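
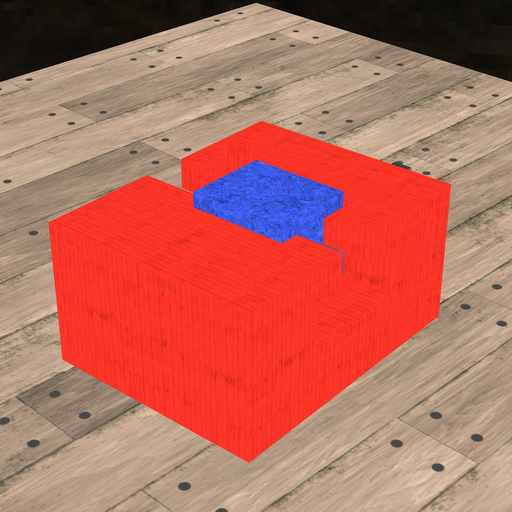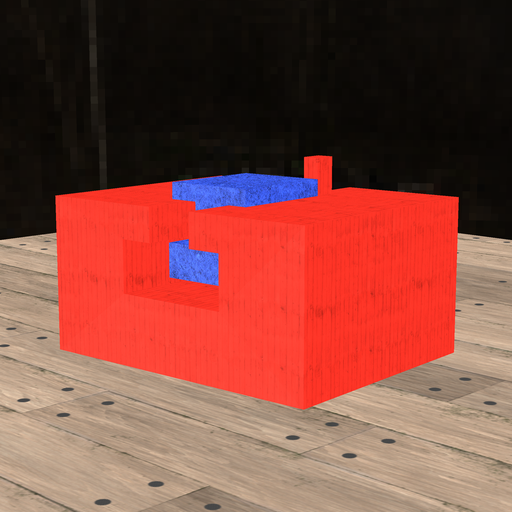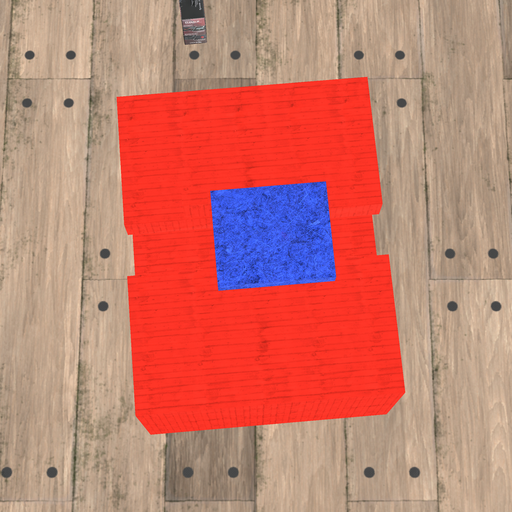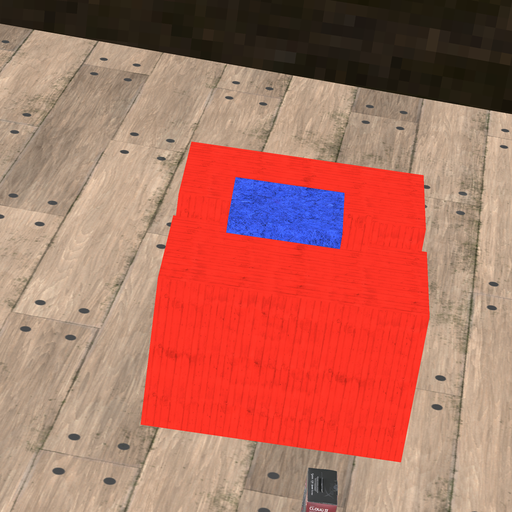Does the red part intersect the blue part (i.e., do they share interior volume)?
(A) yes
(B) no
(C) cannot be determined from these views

(B) no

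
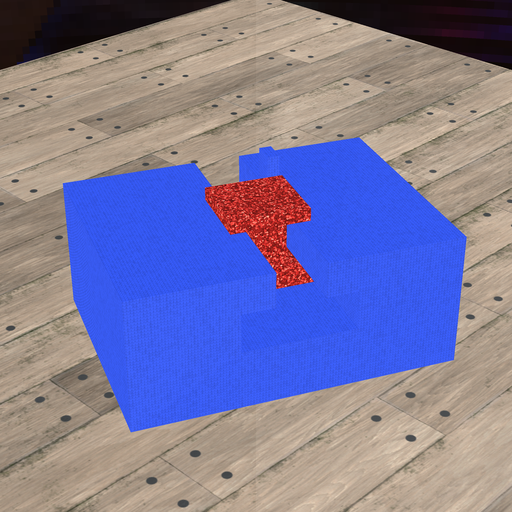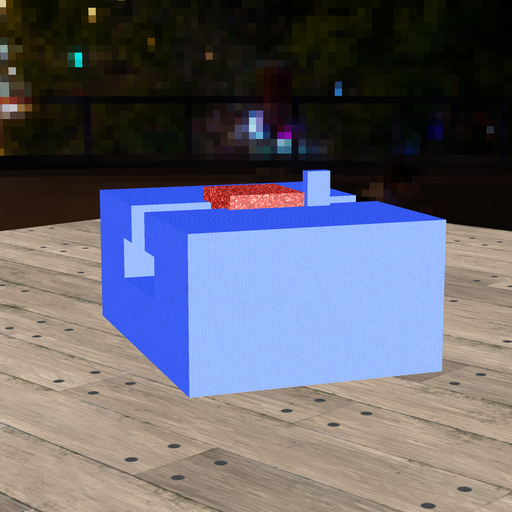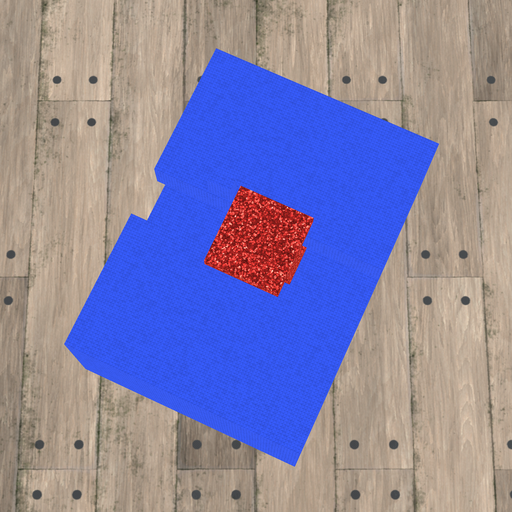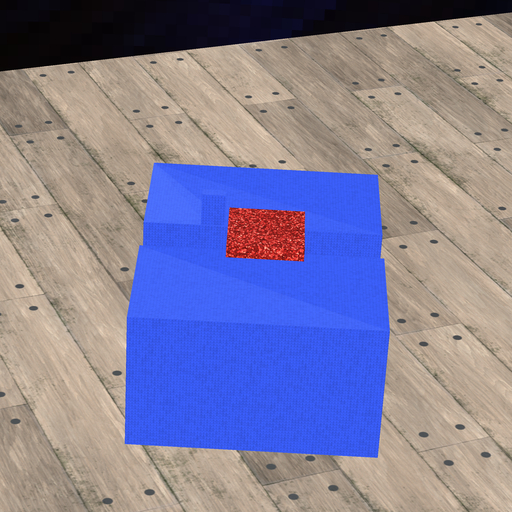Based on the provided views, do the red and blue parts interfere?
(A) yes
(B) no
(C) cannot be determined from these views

(B) no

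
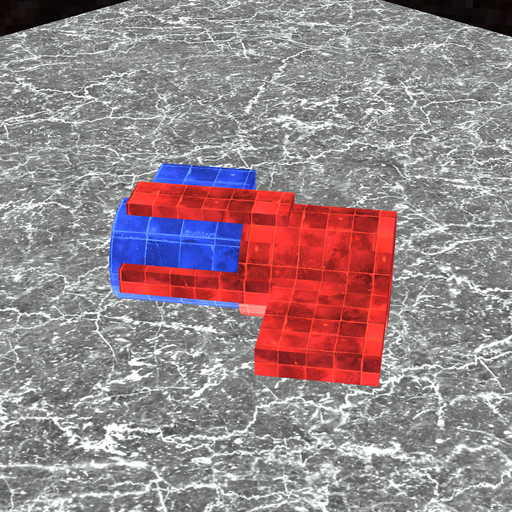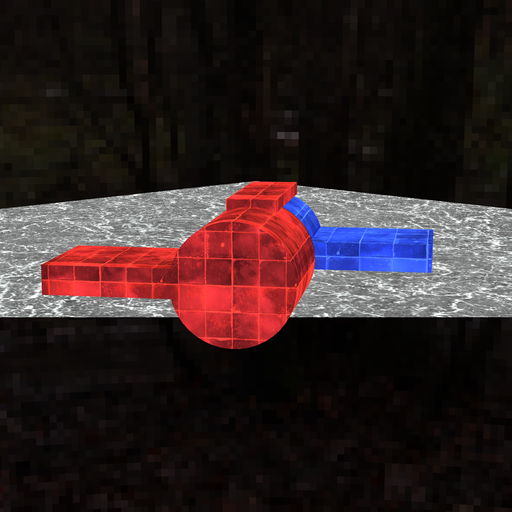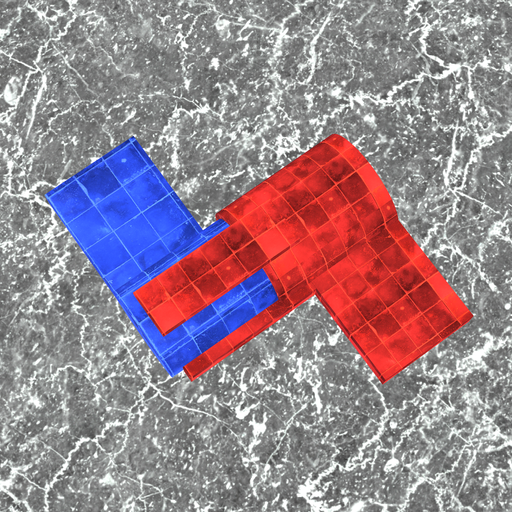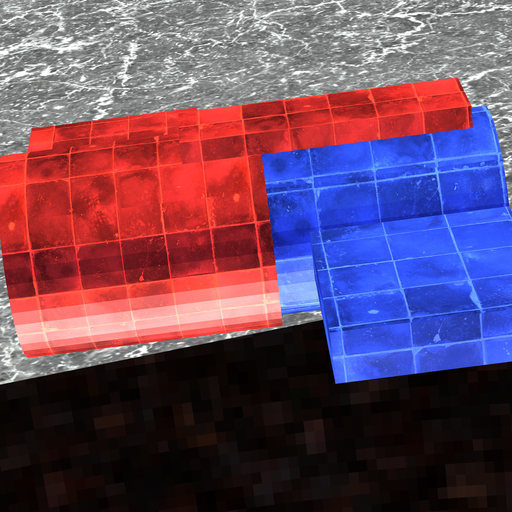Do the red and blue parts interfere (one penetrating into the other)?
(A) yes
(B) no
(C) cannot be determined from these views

(A) yes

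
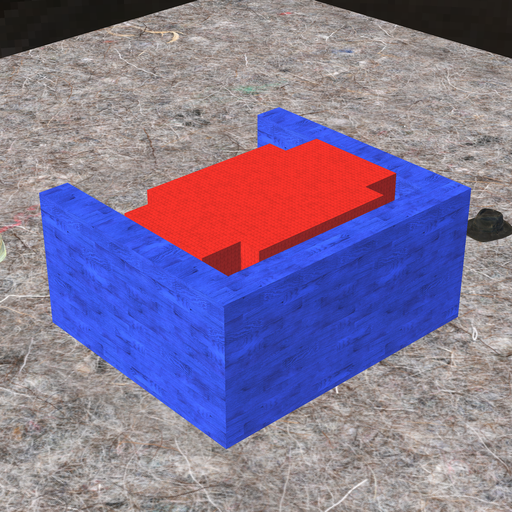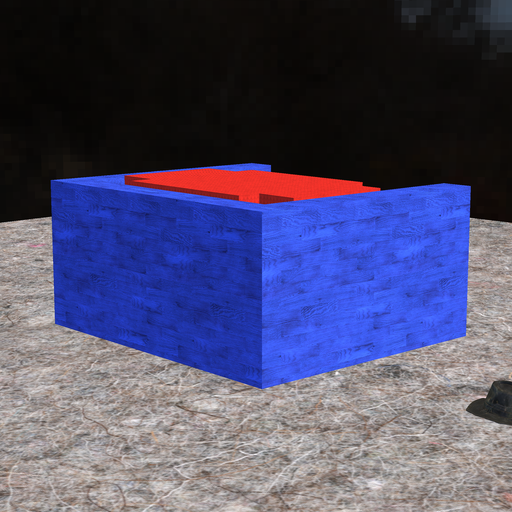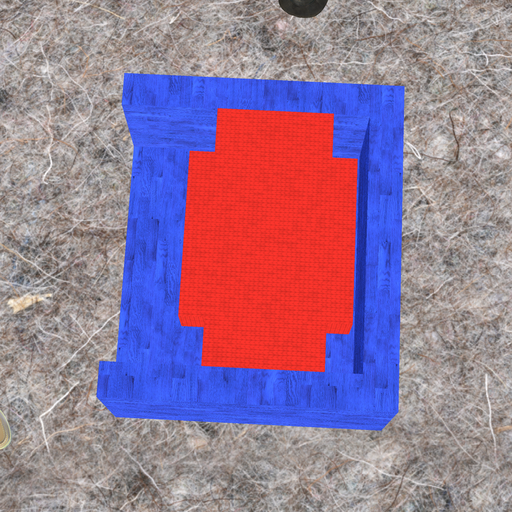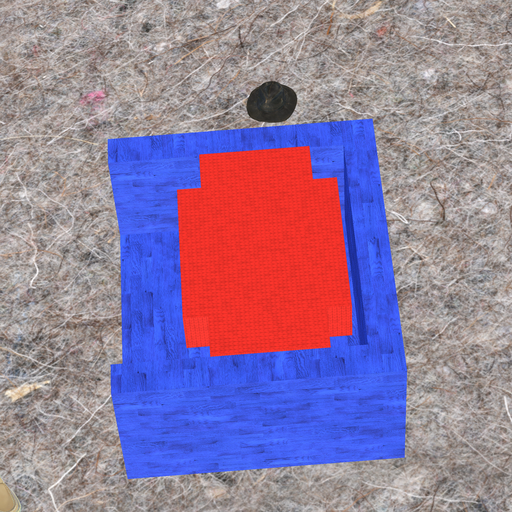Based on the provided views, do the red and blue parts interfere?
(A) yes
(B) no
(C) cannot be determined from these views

(B) no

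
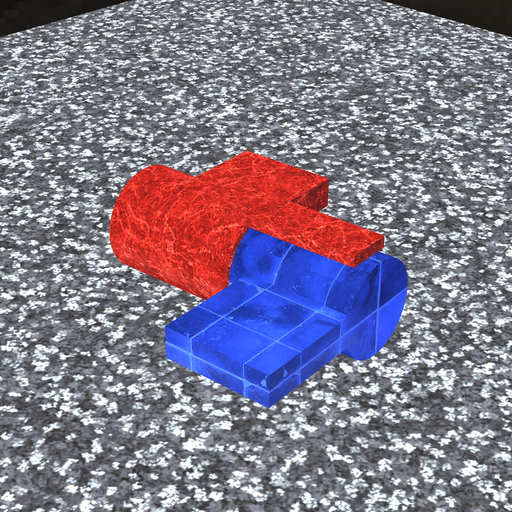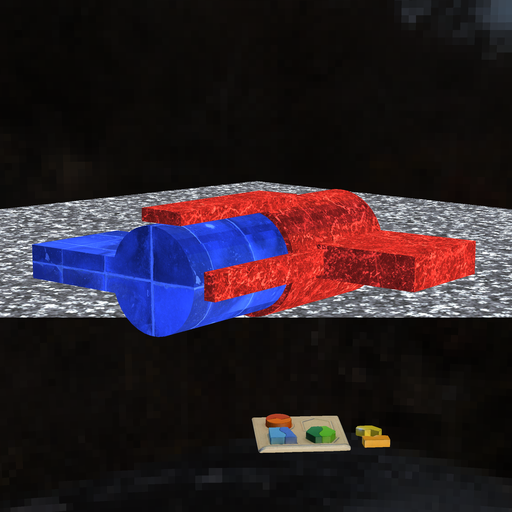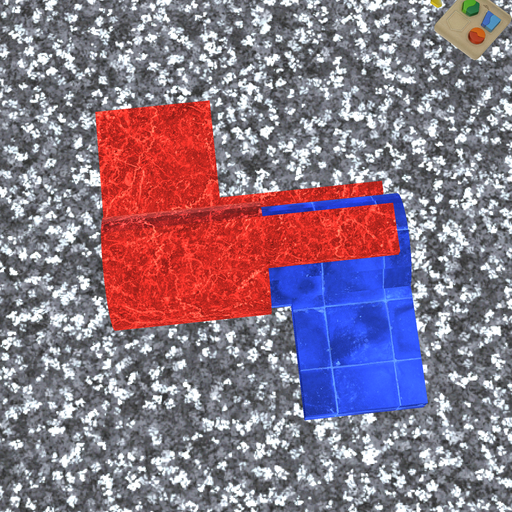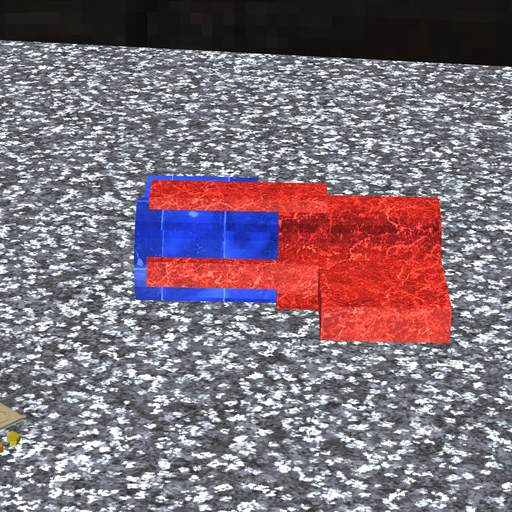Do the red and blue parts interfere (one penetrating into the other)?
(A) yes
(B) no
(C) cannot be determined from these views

(A) yes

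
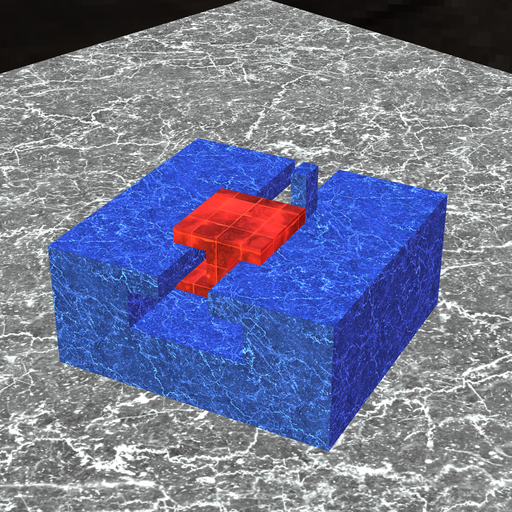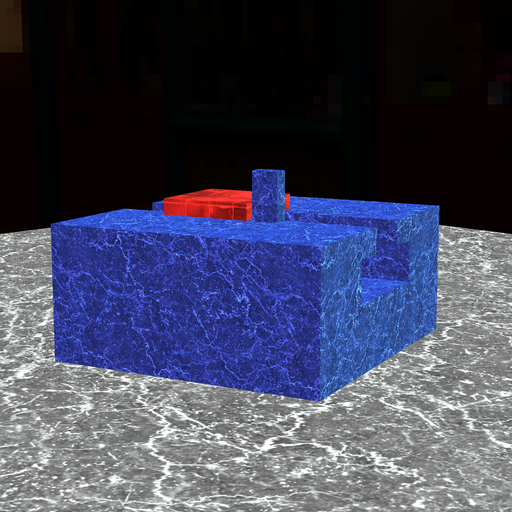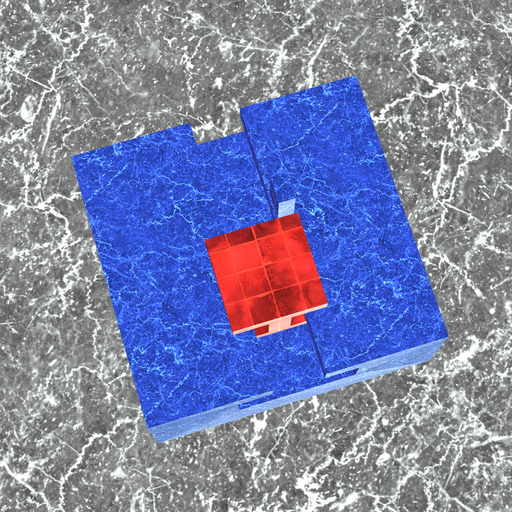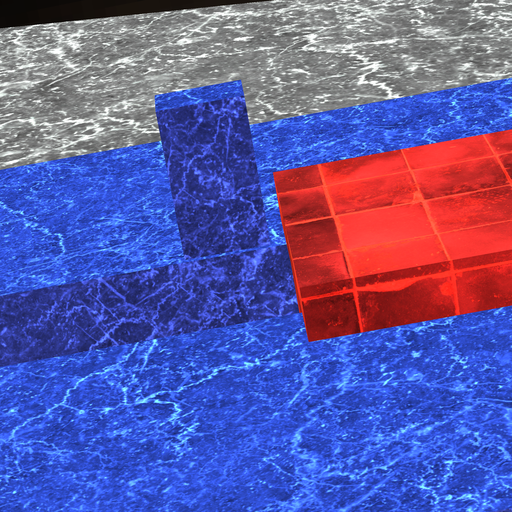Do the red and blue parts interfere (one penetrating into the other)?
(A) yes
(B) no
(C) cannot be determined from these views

(B) no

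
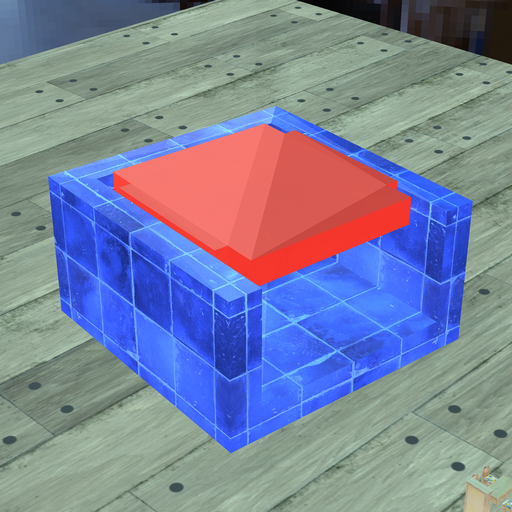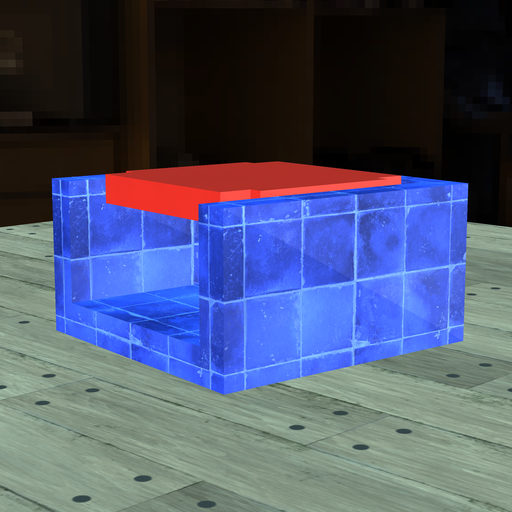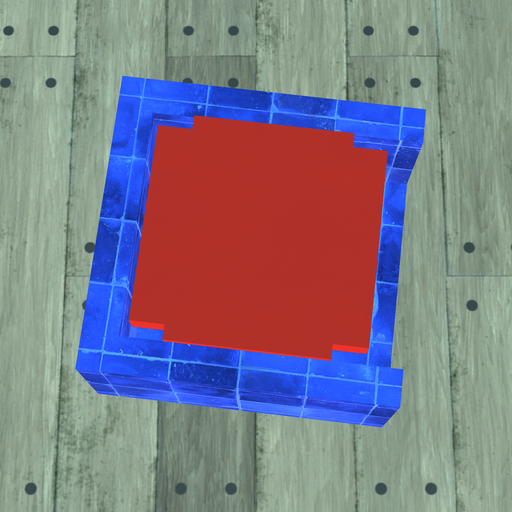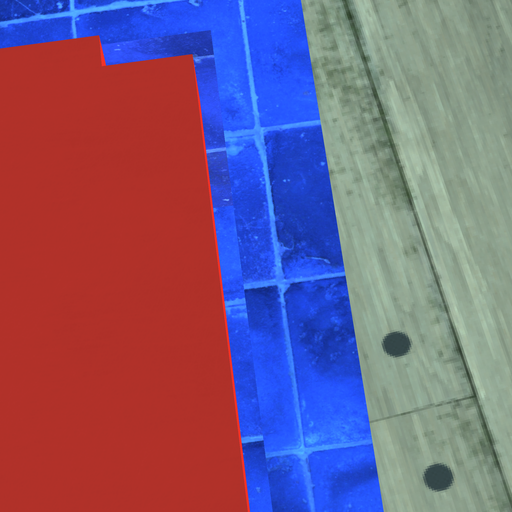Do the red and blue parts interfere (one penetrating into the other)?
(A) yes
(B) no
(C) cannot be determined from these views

(B) no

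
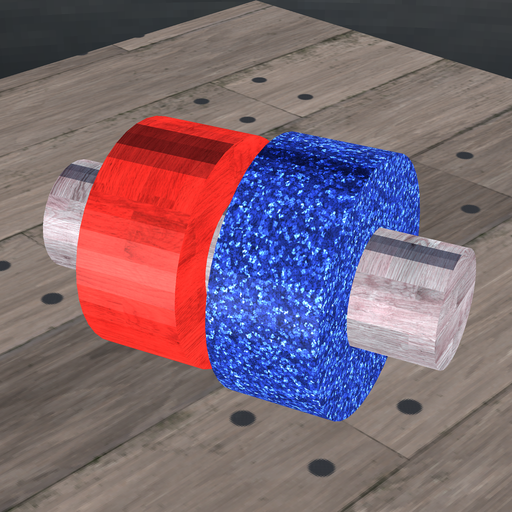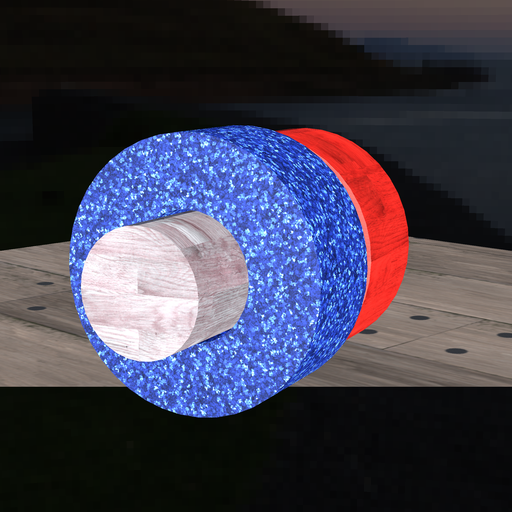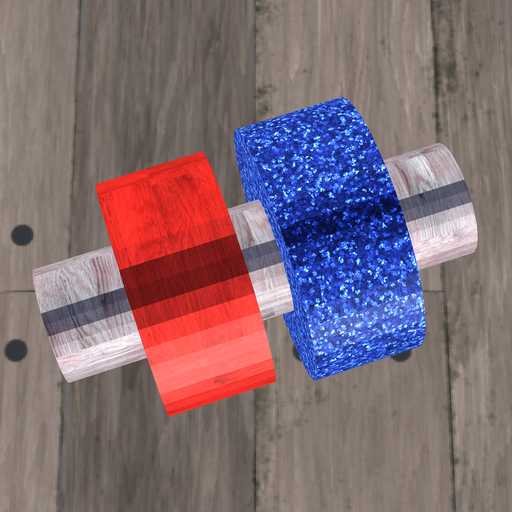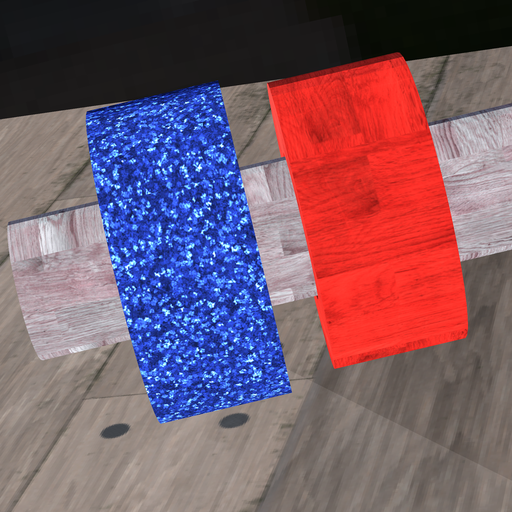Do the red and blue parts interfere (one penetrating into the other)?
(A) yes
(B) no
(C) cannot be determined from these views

(B) no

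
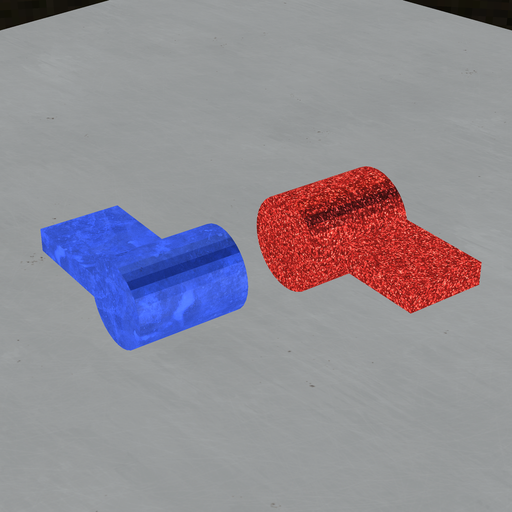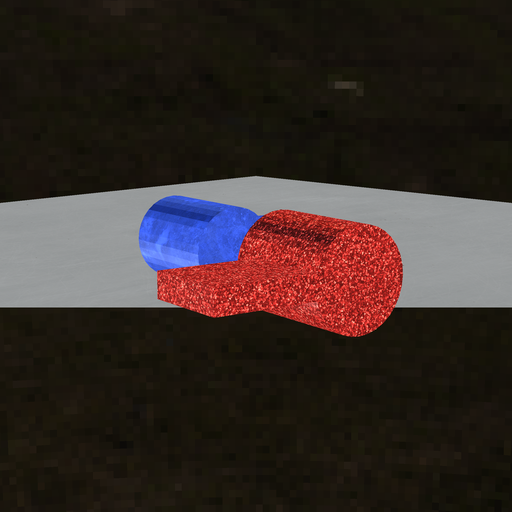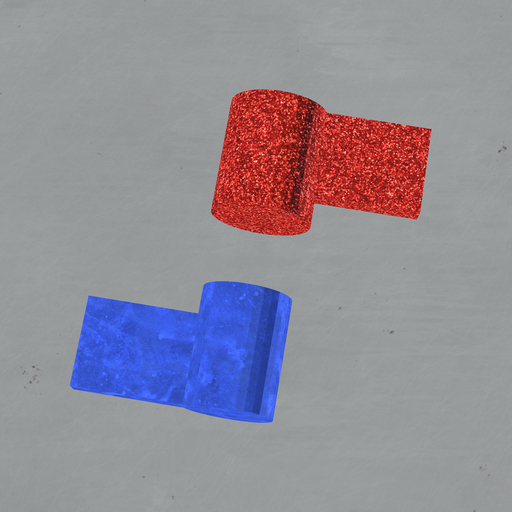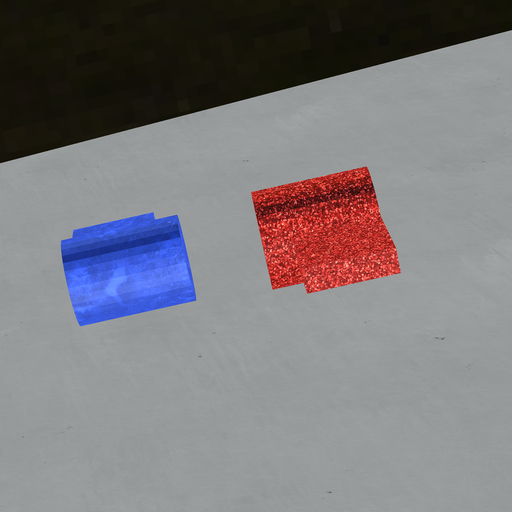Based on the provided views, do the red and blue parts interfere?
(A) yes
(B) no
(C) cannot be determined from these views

(B) no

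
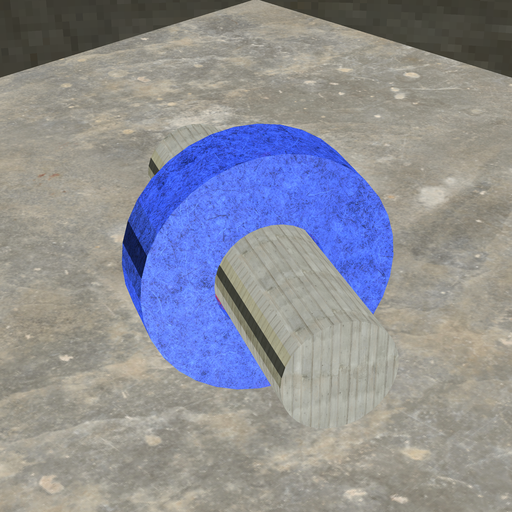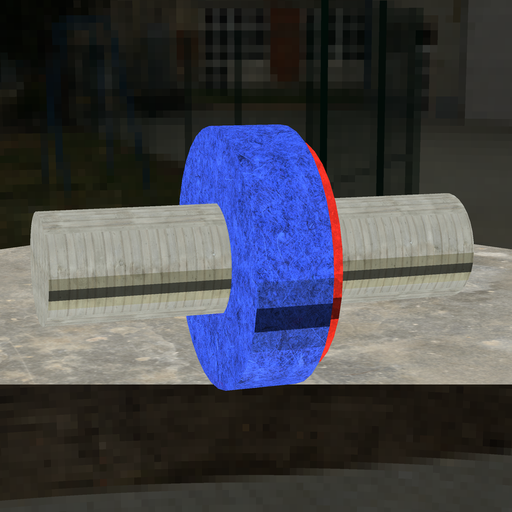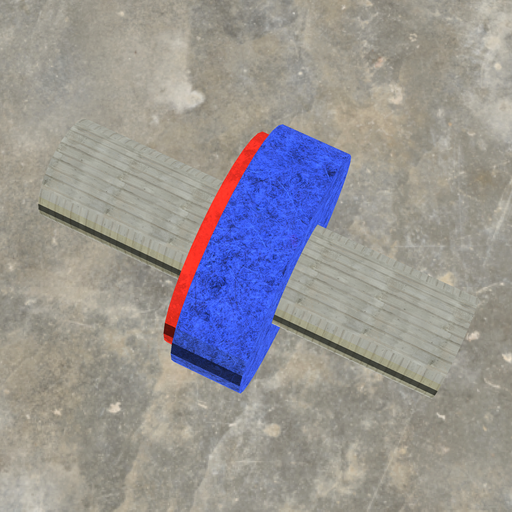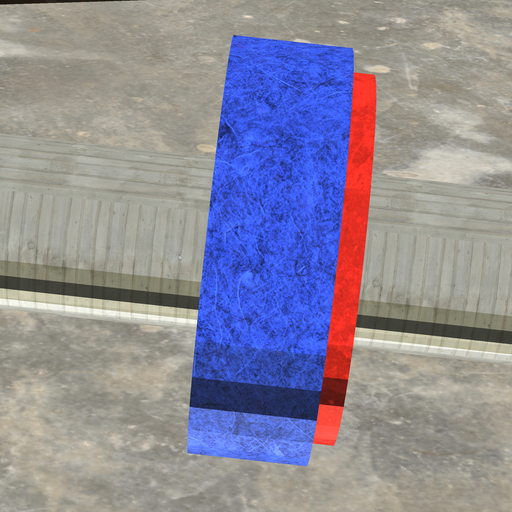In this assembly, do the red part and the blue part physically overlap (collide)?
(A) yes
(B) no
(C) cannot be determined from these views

(A) yes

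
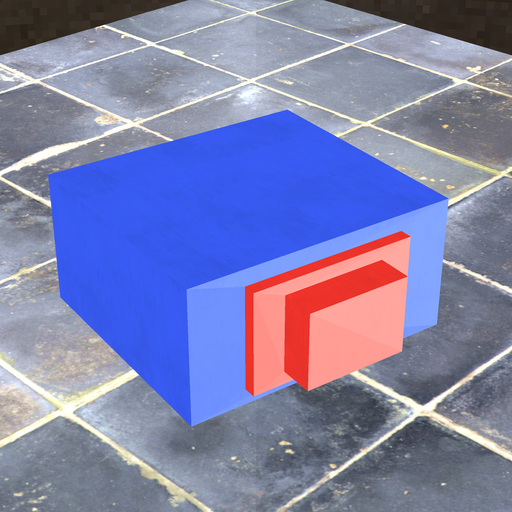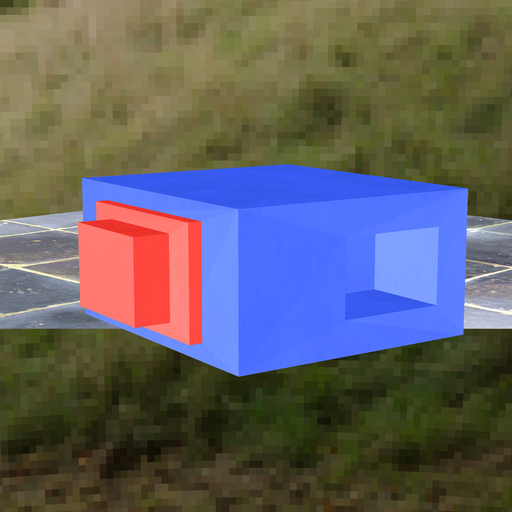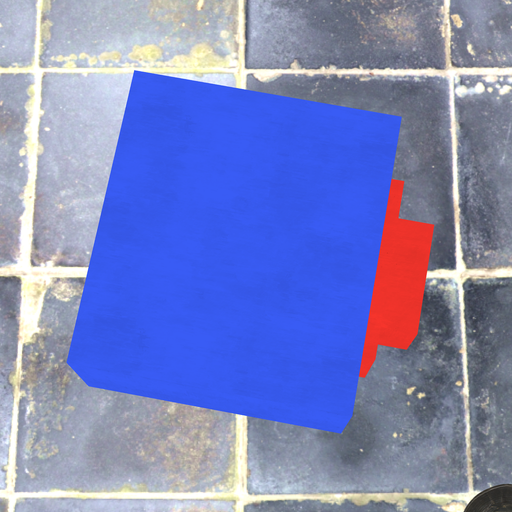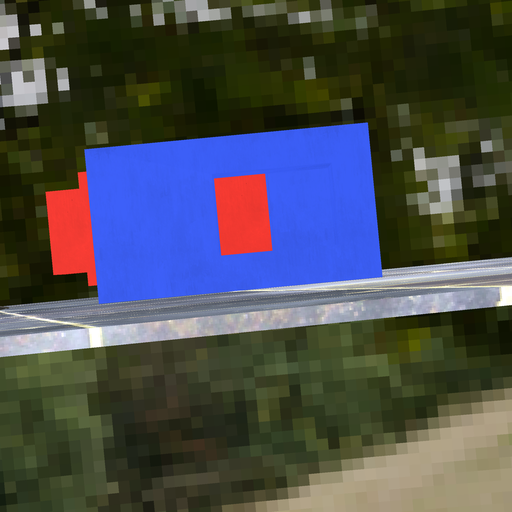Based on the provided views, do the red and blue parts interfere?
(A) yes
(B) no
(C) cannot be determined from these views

(B) no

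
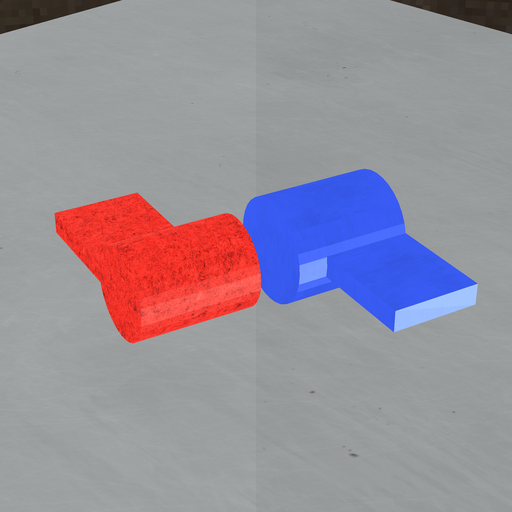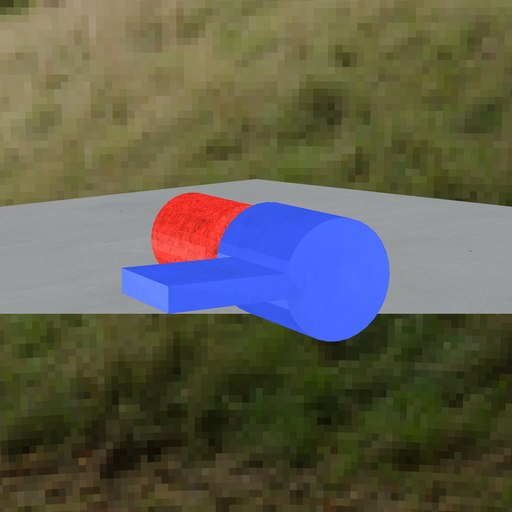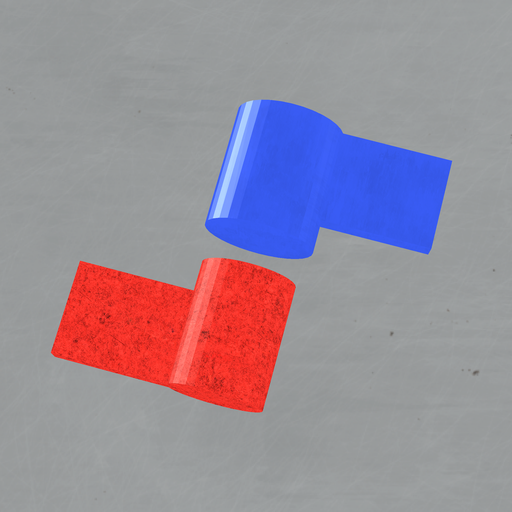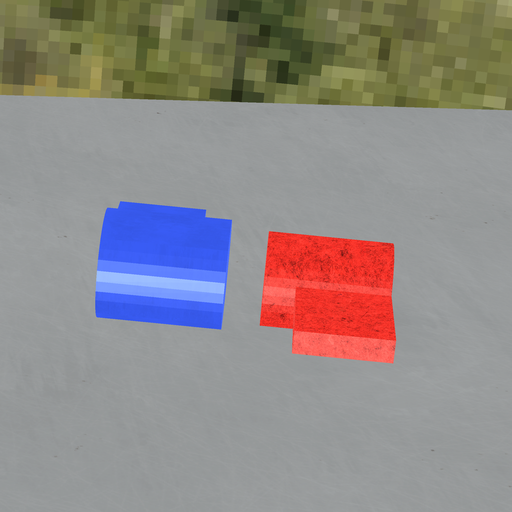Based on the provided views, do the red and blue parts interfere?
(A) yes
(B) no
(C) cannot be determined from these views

(B) no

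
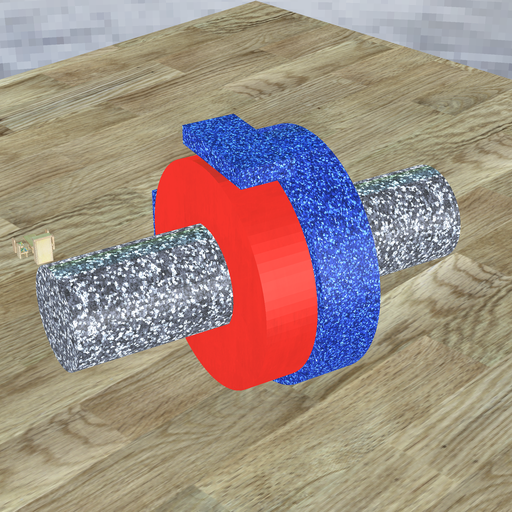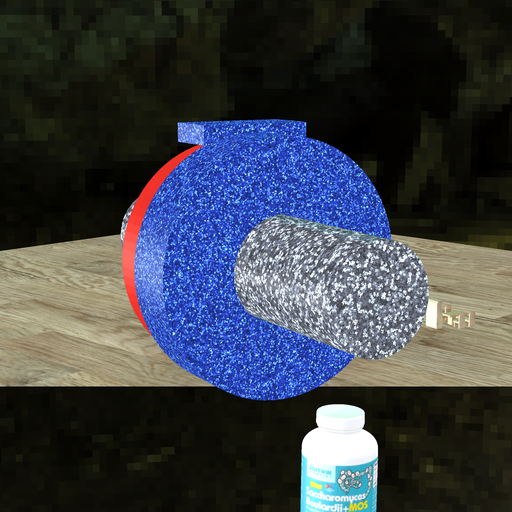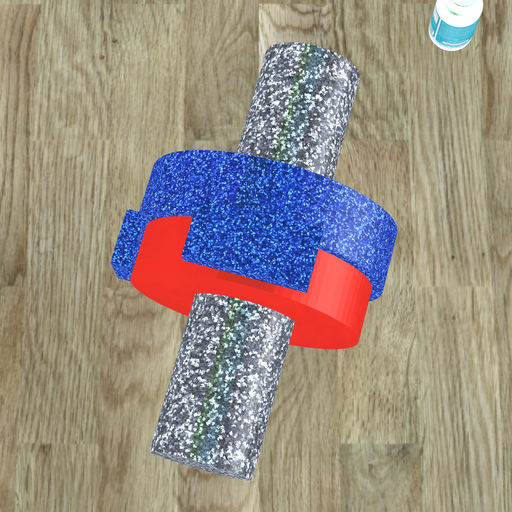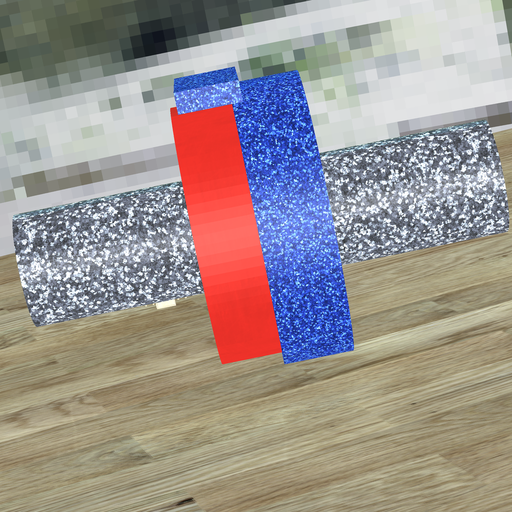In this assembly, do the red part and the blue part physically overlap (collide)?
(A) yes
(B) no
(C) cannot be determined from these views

(A) yes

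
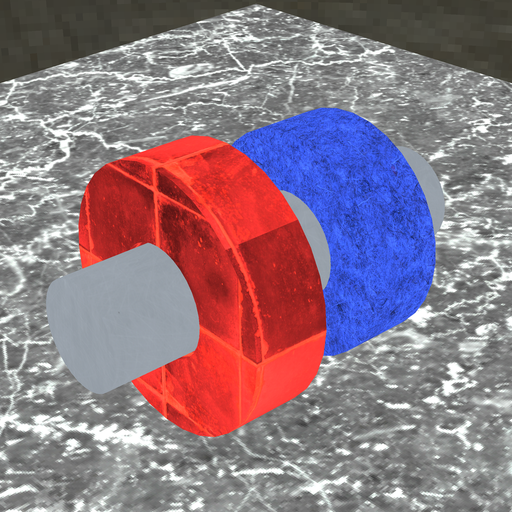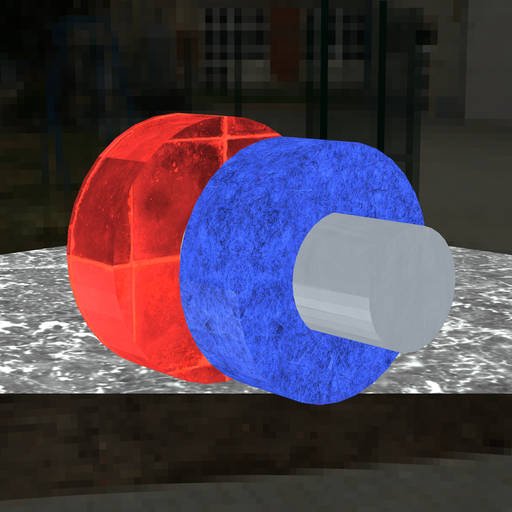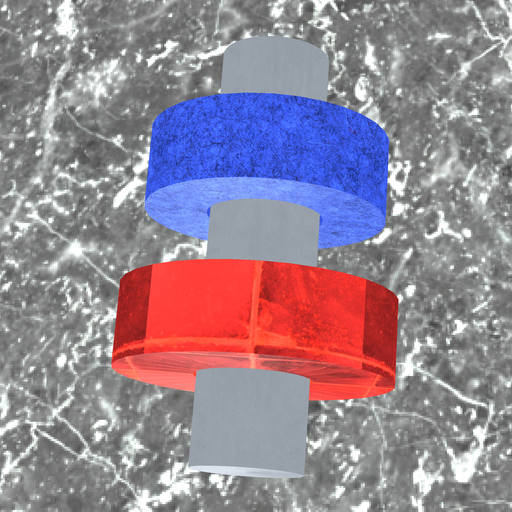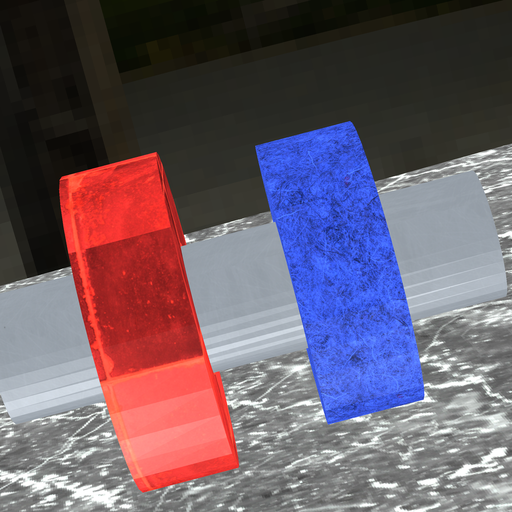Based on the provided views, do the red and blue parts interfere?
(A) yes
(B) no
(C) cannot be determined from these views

(B) no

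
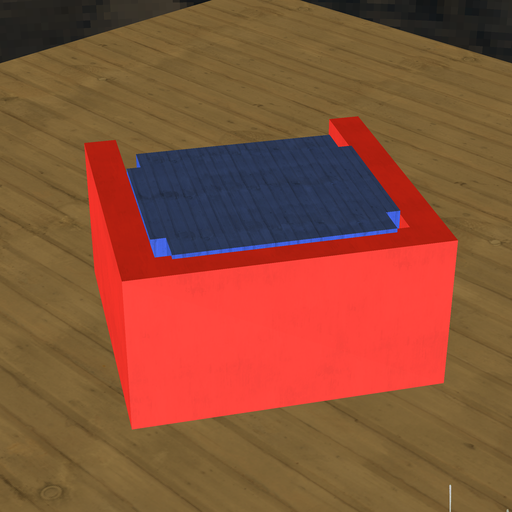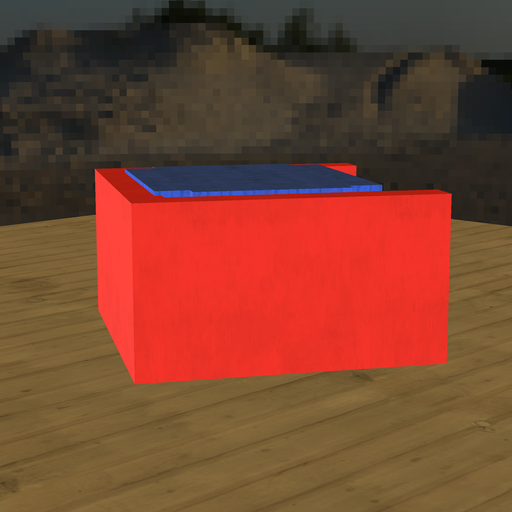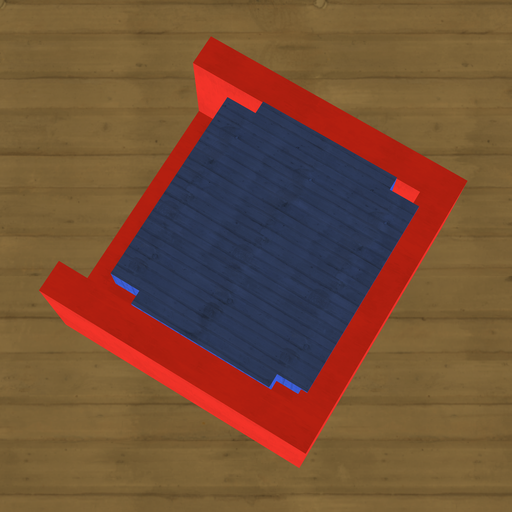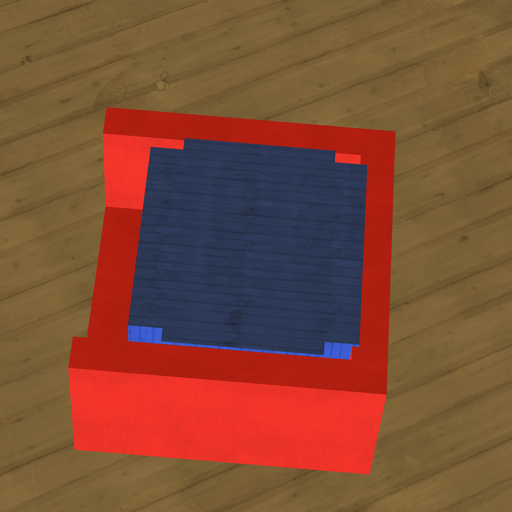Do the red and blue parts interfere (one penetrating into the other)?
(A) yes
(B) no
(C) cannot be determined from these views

(A) yes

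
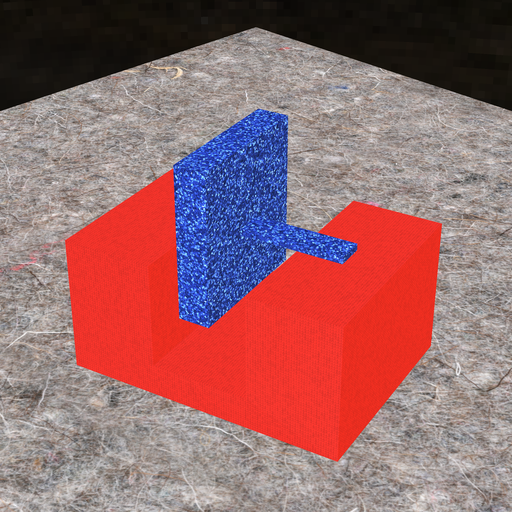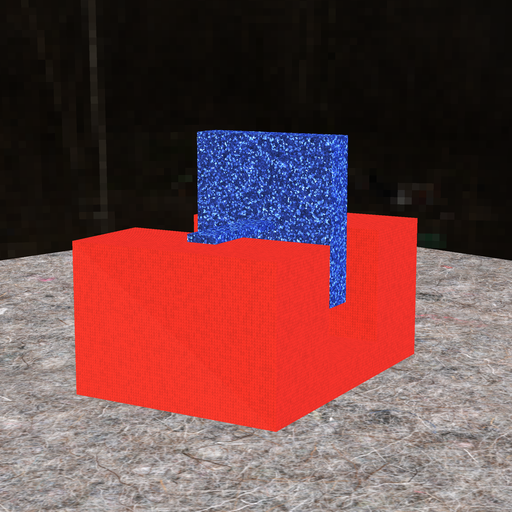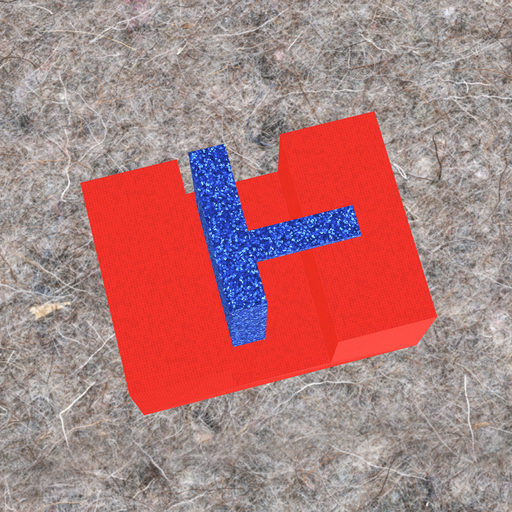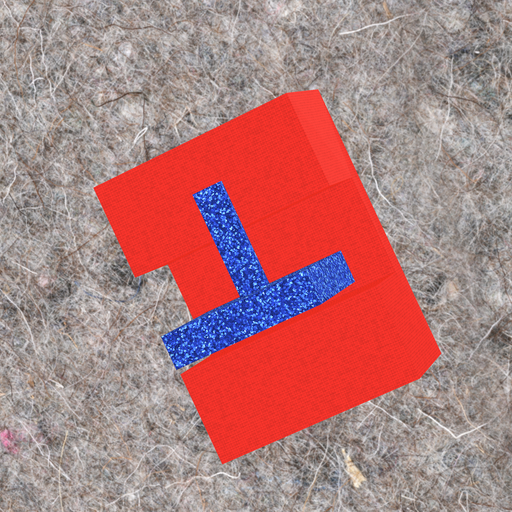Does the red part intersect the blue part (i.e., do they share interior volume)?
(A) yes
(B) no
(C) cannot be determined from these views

(B) no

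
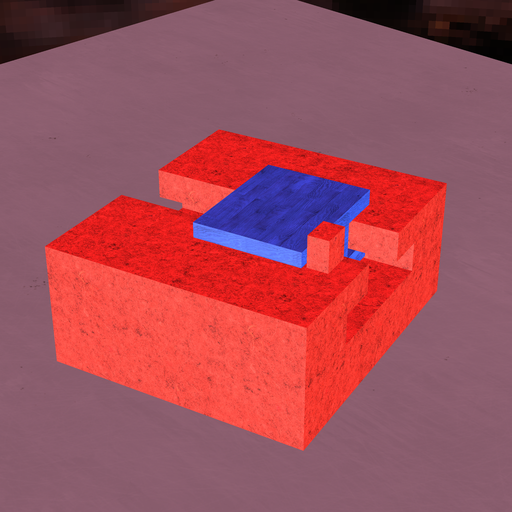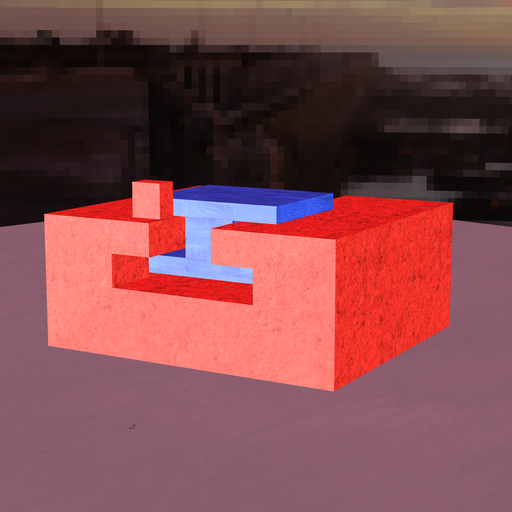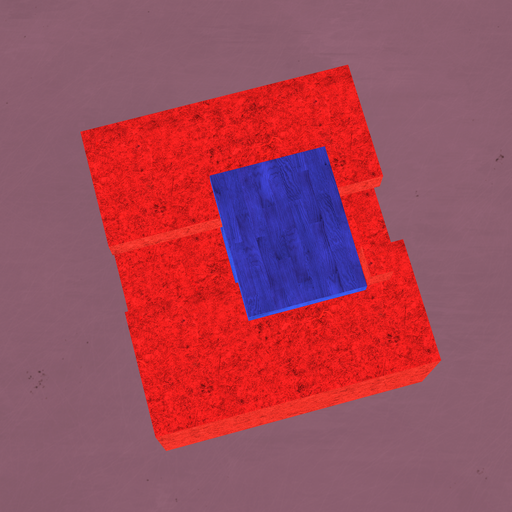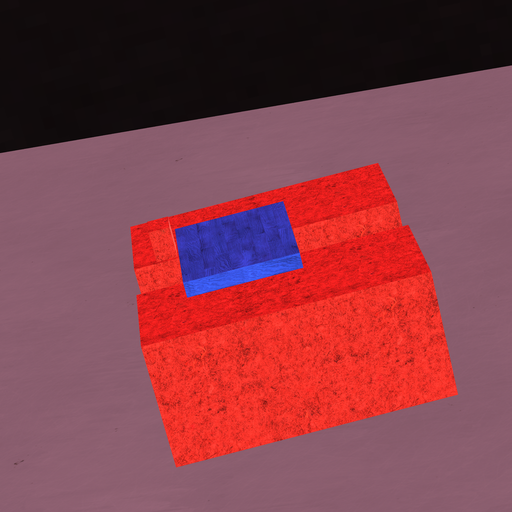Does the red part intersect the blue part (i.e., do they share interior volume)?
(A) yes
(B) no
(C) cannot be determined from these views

(B) no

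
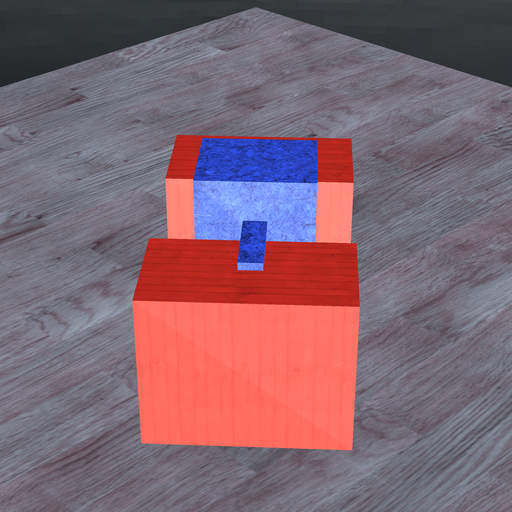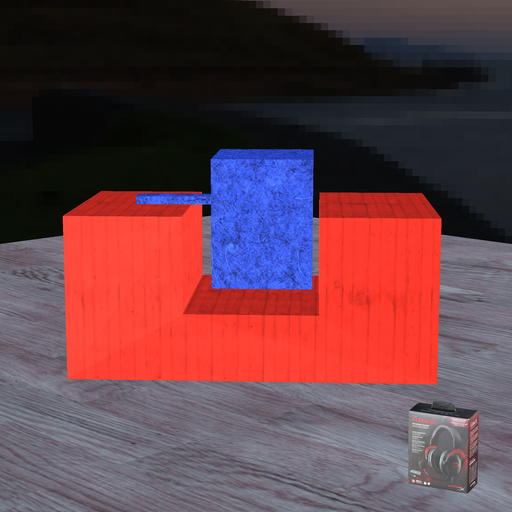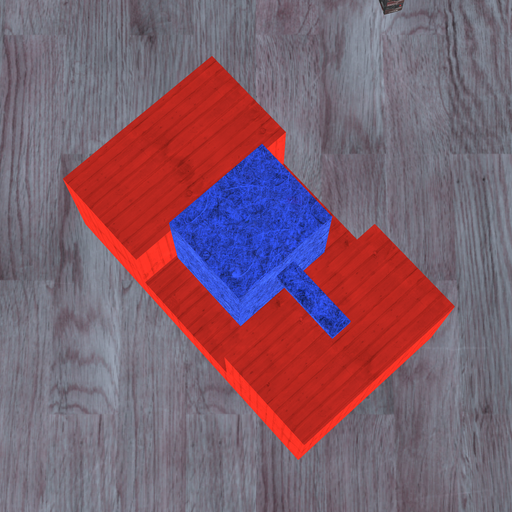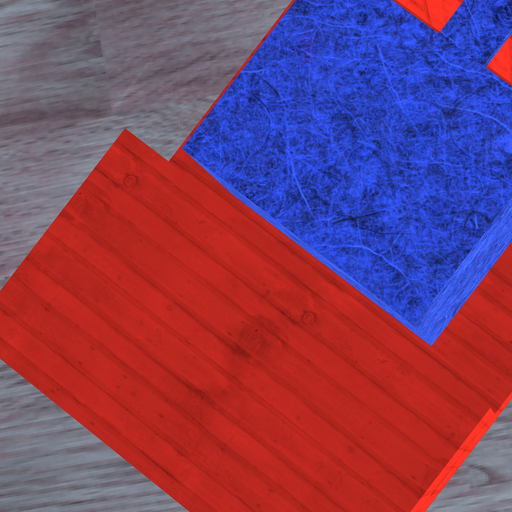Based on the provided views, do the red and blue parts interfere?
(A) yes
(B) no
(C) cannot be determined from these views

(B) no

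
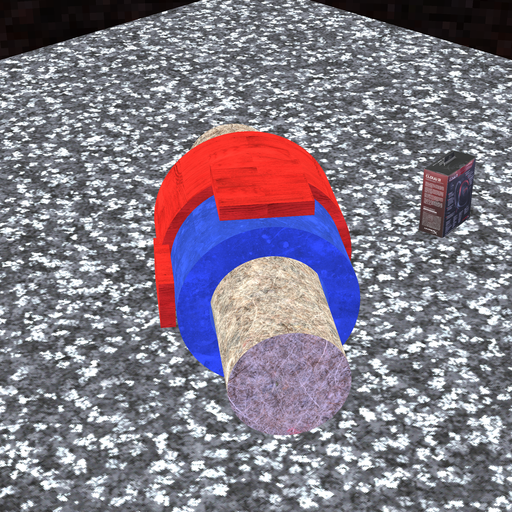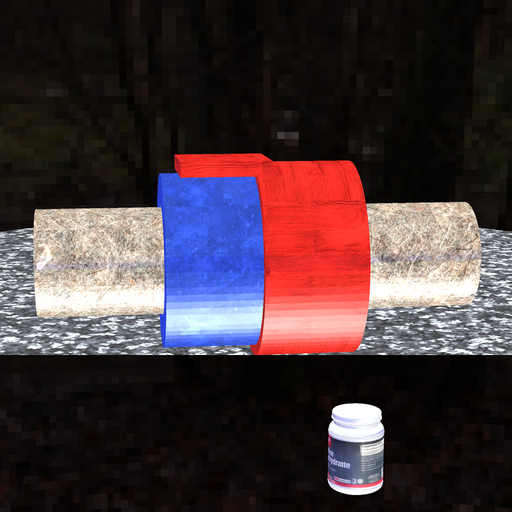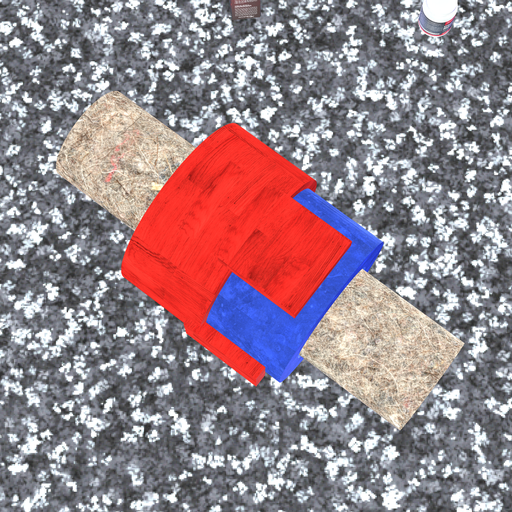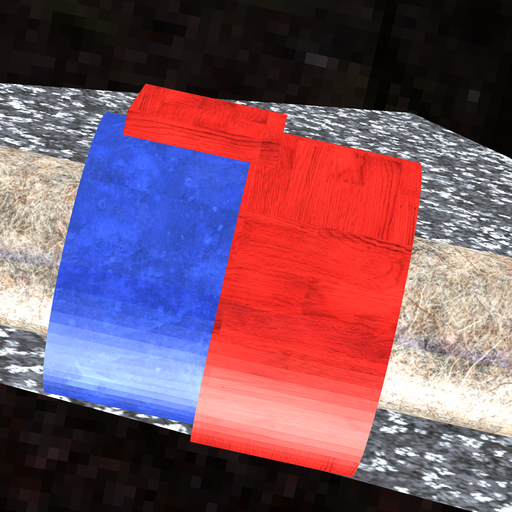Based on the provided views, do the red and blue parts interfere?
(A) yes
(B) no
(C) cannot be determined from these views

(A) yes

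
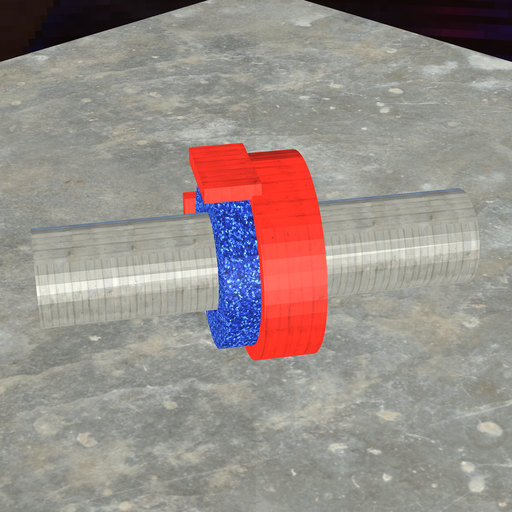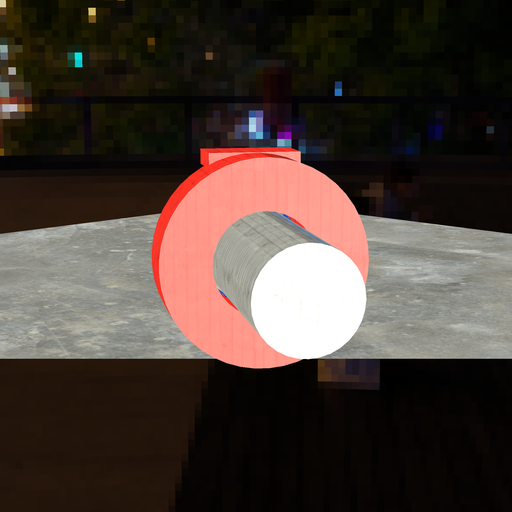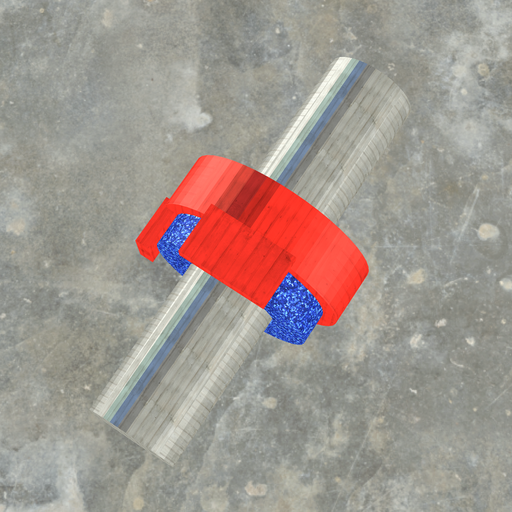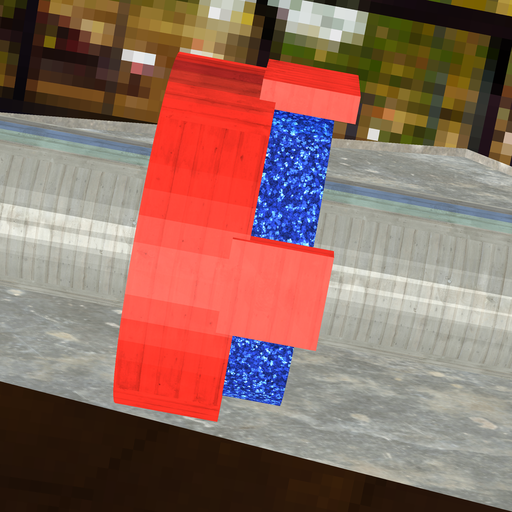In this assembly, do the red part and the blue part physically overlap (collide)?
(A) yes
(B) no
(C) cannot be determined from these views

(A) yes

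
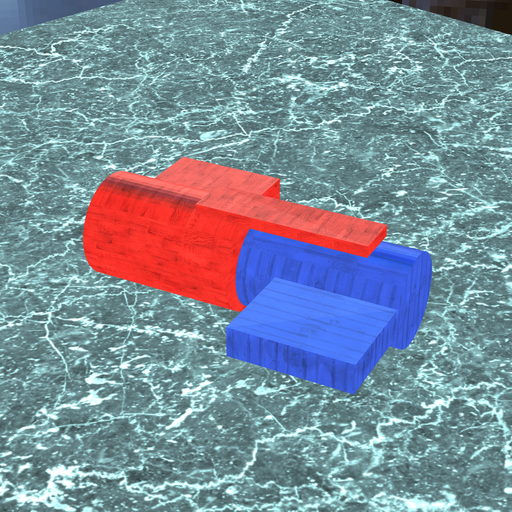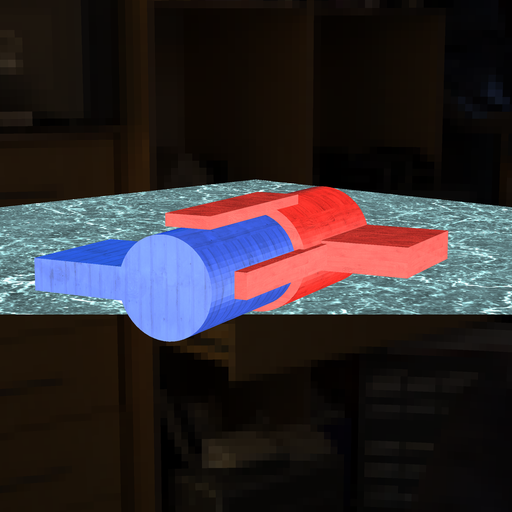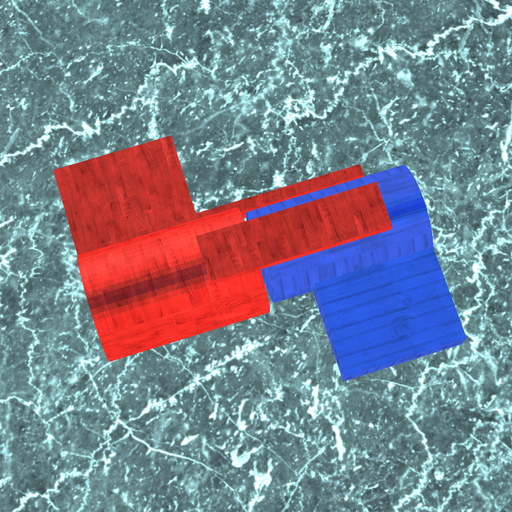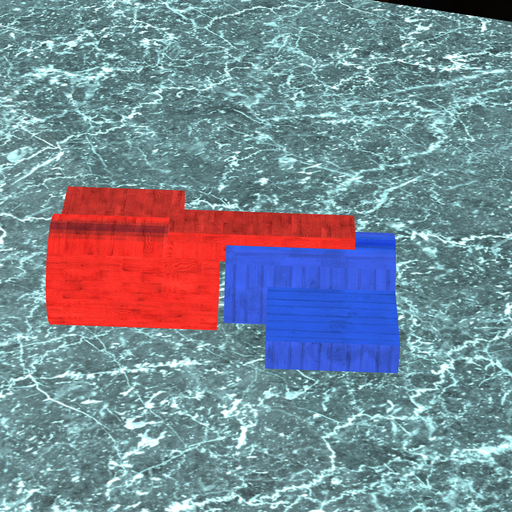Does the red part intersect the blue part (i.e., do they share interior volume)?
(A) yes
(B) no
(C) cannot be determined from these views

(B) no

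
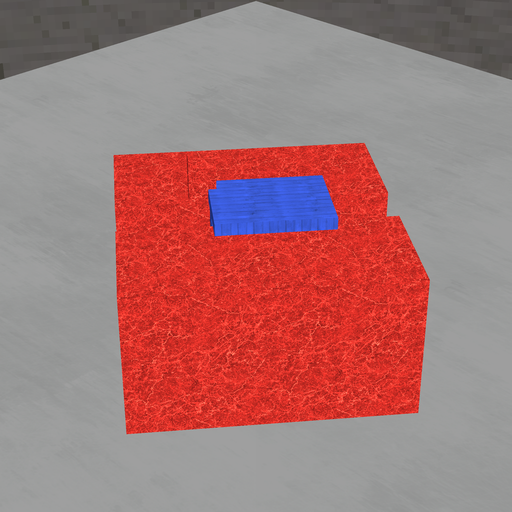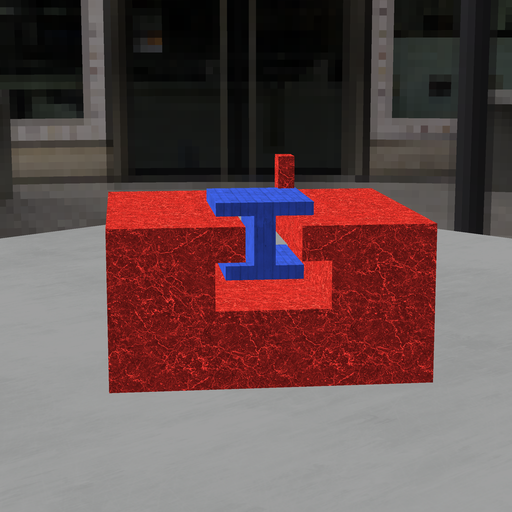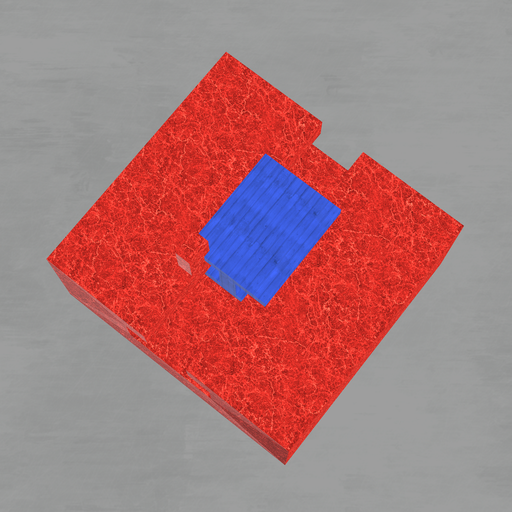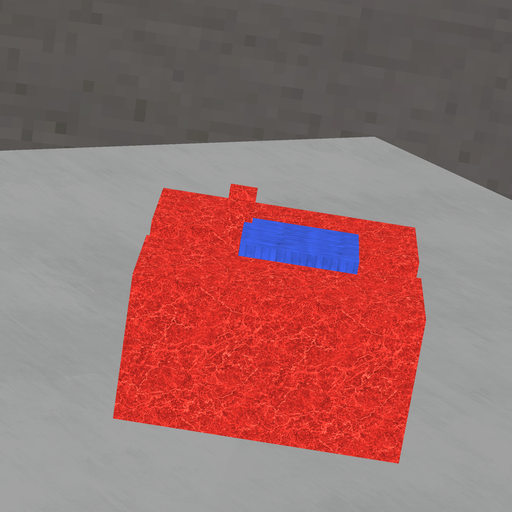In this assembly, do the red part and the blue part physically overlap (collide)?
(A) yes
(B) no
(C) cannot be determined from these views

(A) yes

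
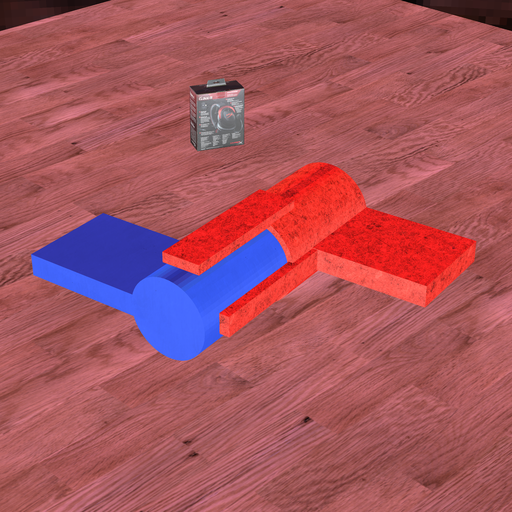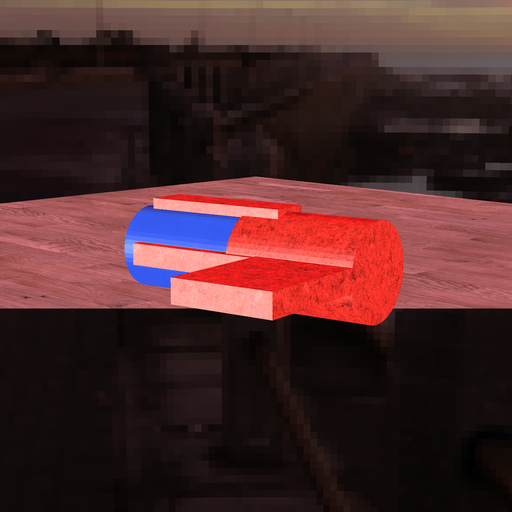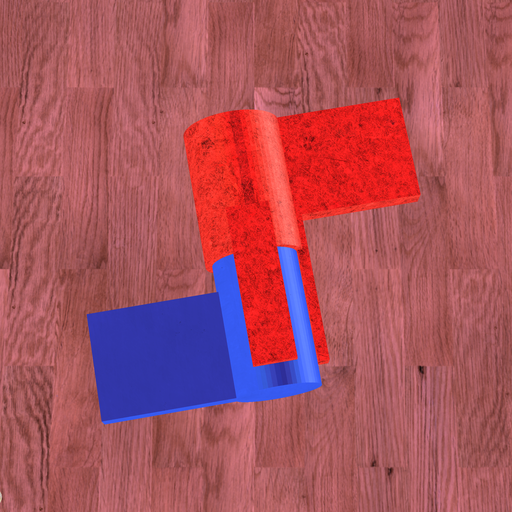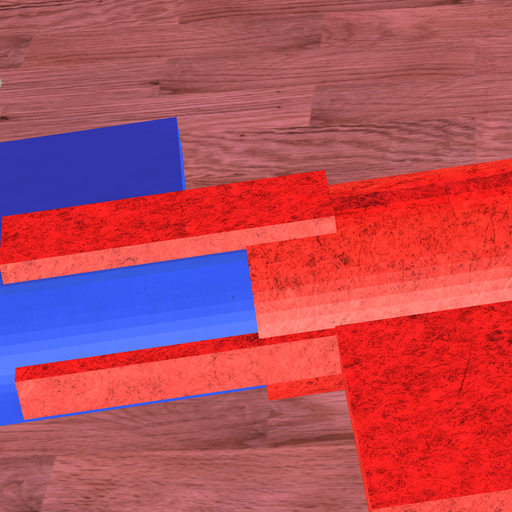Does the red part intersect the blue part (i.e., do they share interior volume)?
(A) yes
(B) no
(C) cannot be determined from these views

(A) yes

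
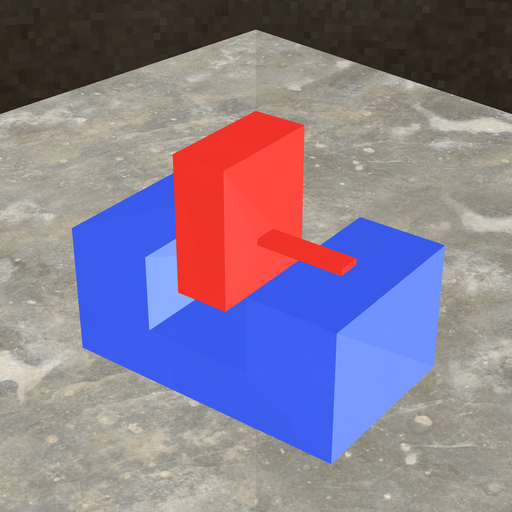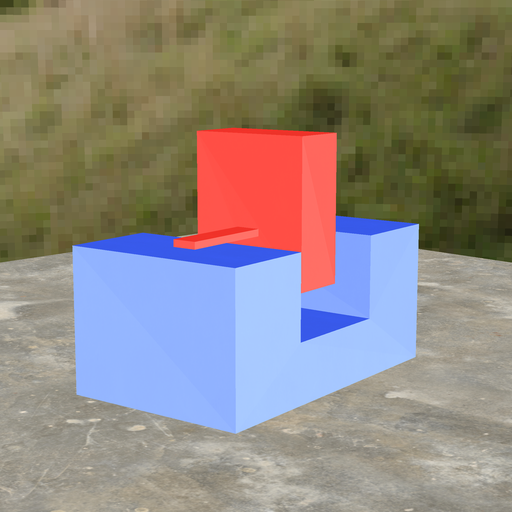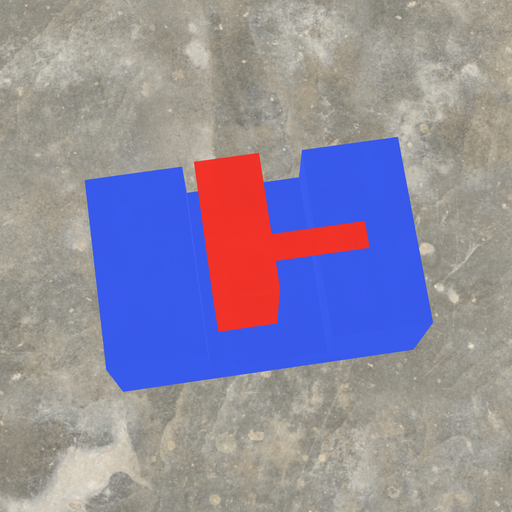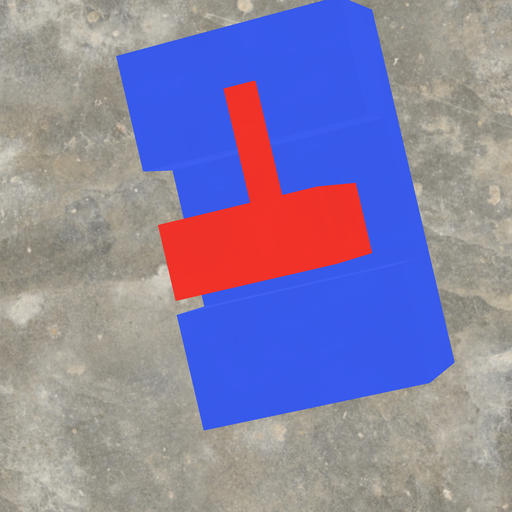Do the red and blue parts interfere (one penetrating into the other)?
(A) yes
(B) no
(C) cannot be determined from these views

(B) no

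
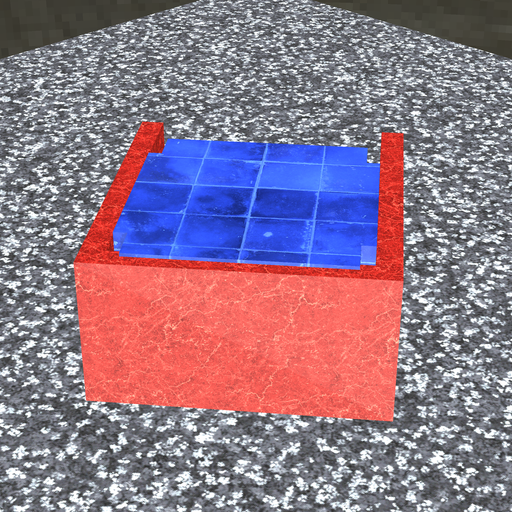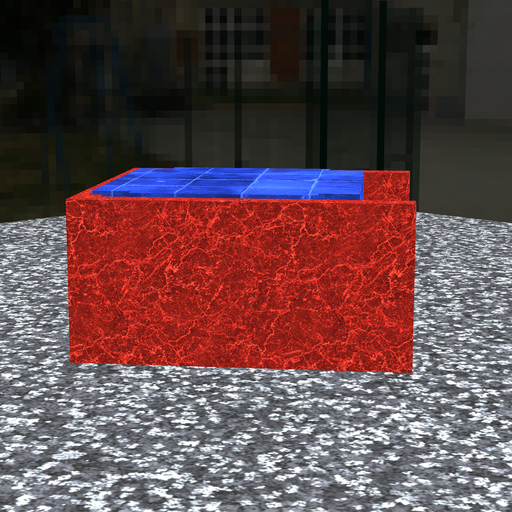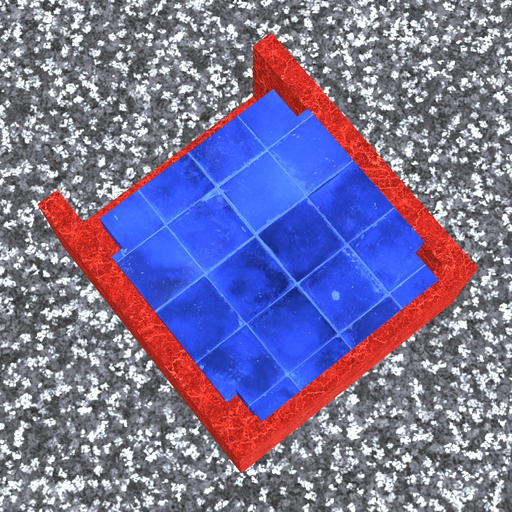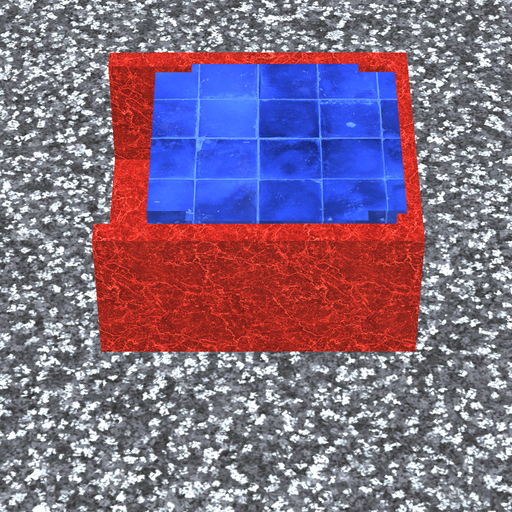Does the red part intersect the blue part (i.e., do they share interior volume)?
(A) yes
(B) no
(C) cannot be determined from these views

(A) yes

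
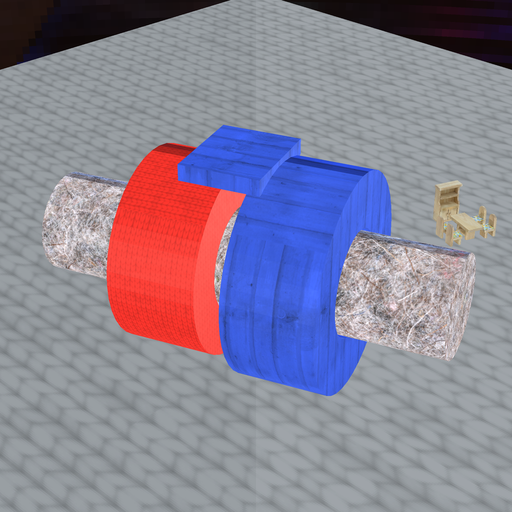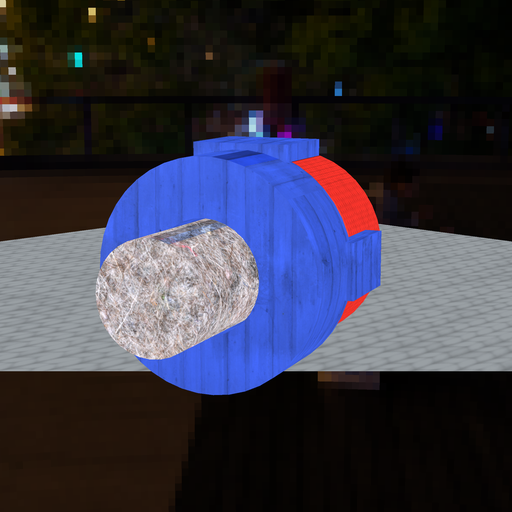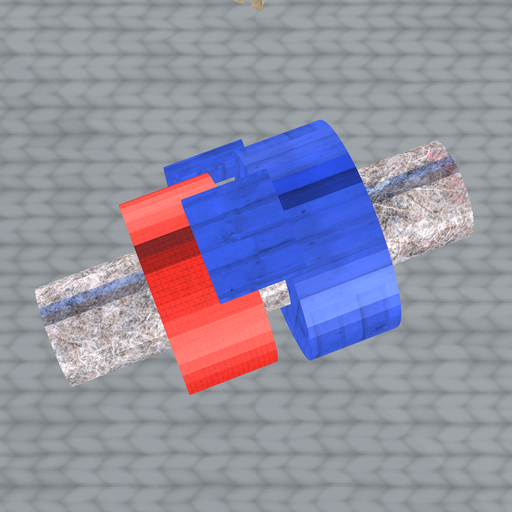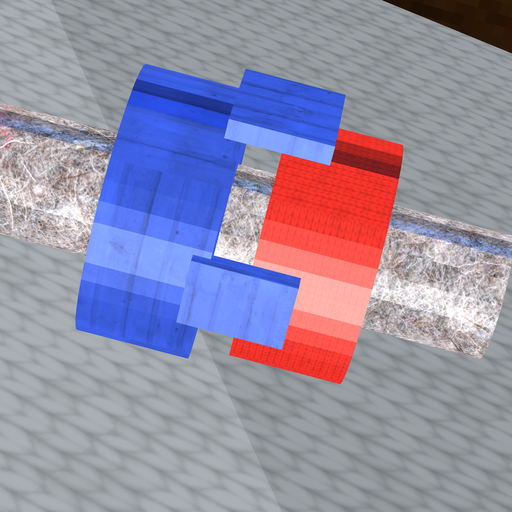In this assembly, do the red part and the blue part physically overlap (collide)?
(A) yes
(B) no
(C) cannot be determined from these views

(B) no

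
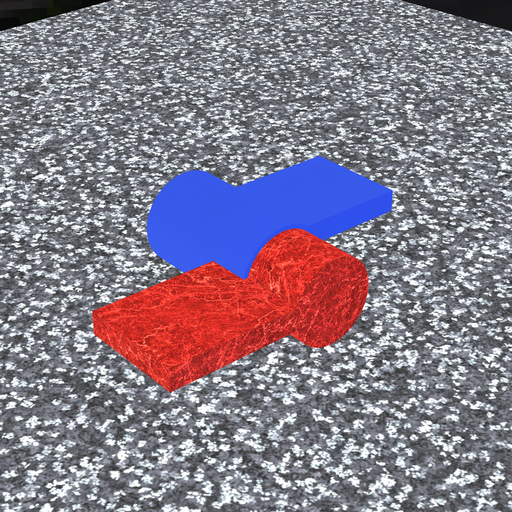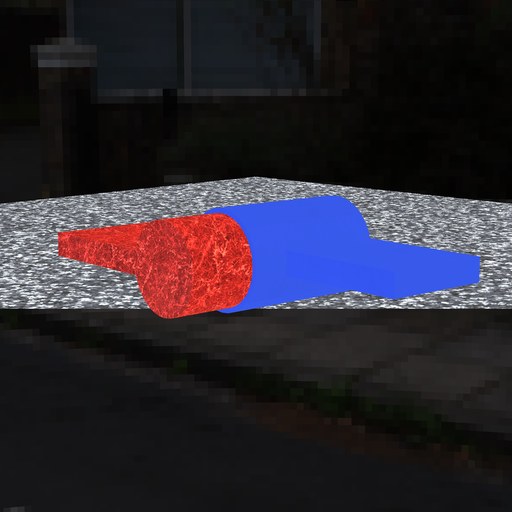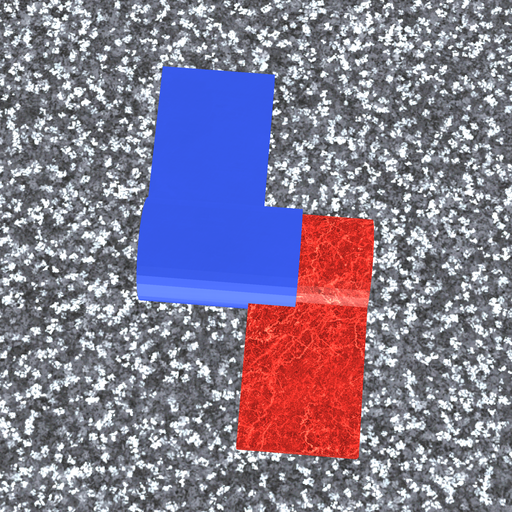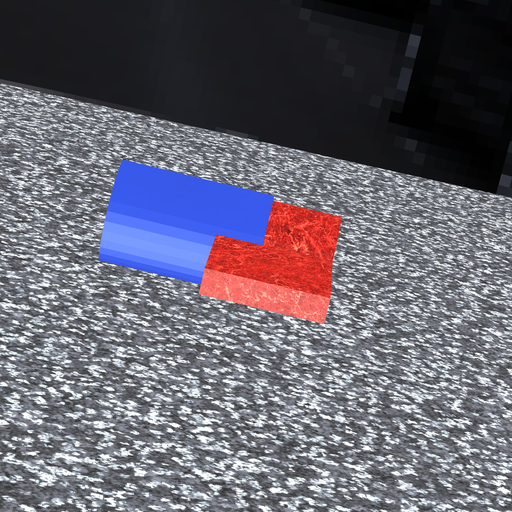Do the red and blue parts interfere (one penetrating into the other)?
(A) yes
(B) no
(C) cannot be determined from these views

(A) yes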